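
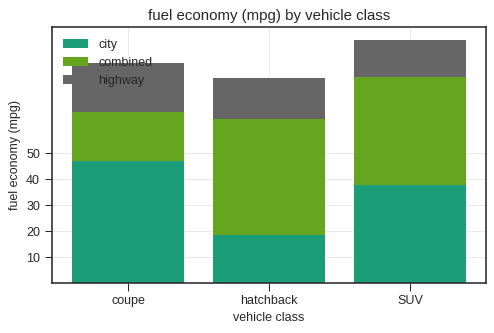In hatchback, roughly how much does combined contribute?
≈ 40

combined top ≈ 60, bottom ≈ 20; segment ≈ 40.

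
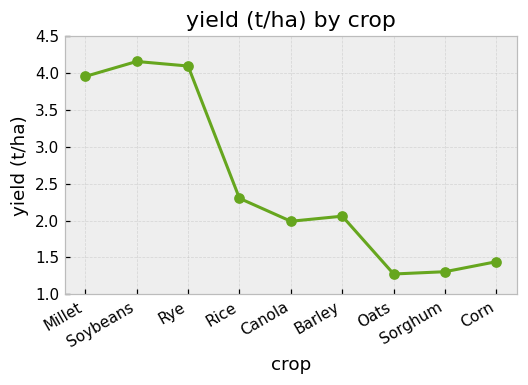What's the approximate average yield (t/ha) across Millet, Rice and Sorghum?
(4.0 + 2.5 + 1.5) / 3 ≈ 2.67.

≈ 2.67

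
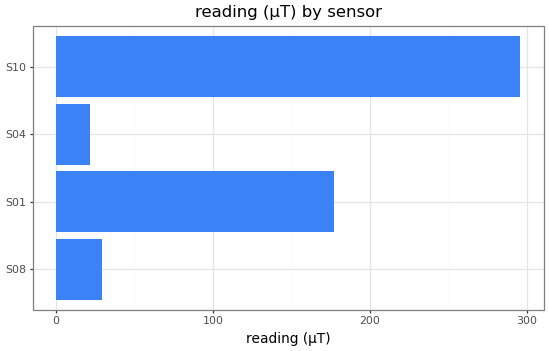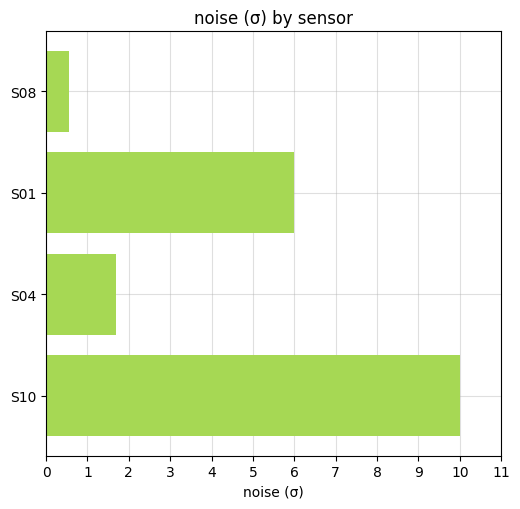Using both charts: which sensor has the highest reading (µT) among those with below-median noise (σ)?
Chart 2 median noise (σ) ≈ 4; below-median sensors: S08, S04. Among those, S08 has the highest reading (µT) (≈ 50).

S08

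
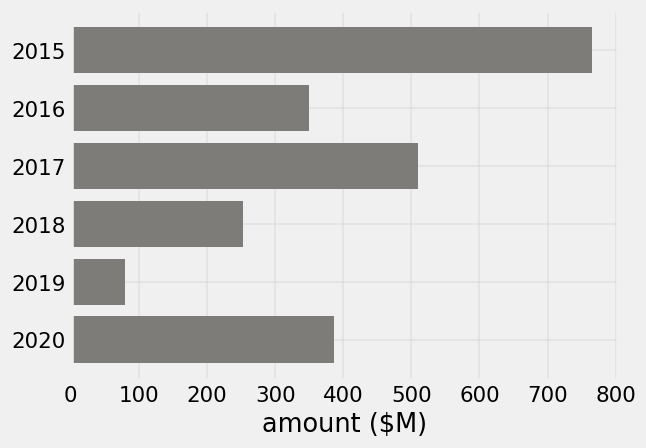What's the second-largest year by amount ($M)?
2017

Top 3: 2015 ≈ 800, 2017 ≈ 500, 2020 ≈ 400.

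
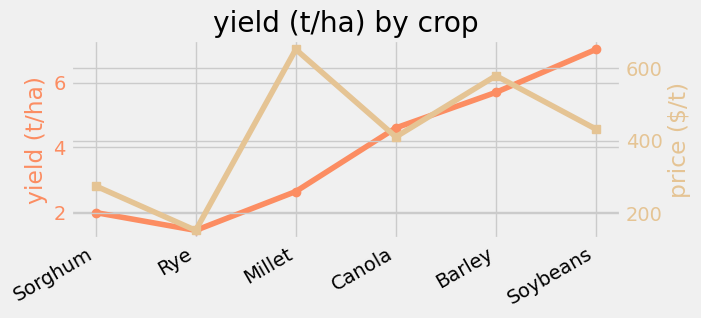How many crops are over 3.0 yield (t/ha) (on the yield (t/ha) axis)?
Above 3.0: Canola, Barley, Soybeans.

3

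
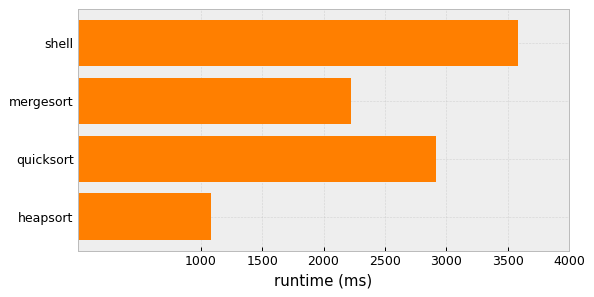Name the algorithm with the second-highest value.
quicksort

Top 3: shell ≈ 3500, quicksort ≈ 3000, mergesort ≈ 2000.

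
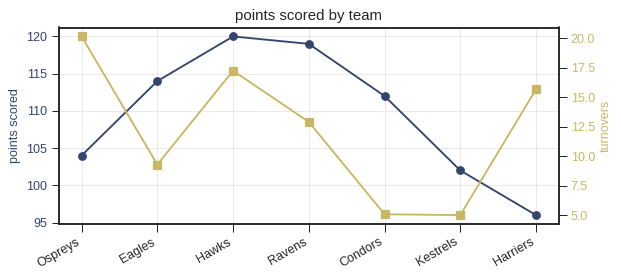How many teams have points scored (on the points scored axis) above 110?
4

Above 110: Eagles, Hawks, Ravens, Condors.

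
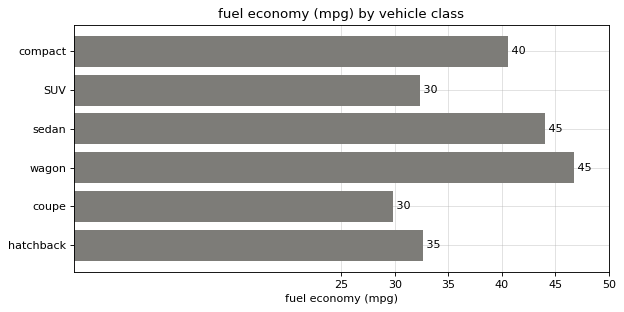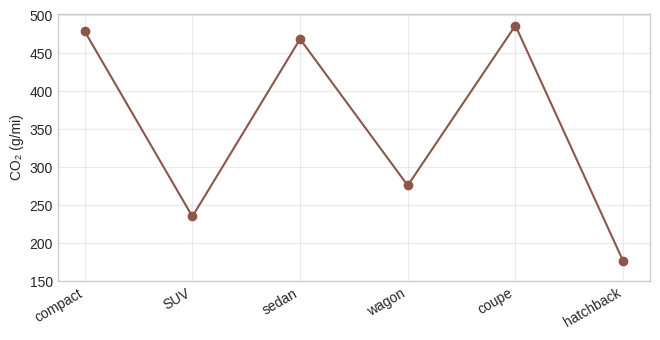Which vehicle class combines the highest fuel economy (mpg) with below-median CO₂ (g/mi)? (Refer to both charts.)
wagon

Chart 2 median CO₂ (g/mi) ≈ 350; below-median vehicle classes: SUV, wagon, hatchback. Among those, wagon has the highest fuel economy (mpg) (≈ 45).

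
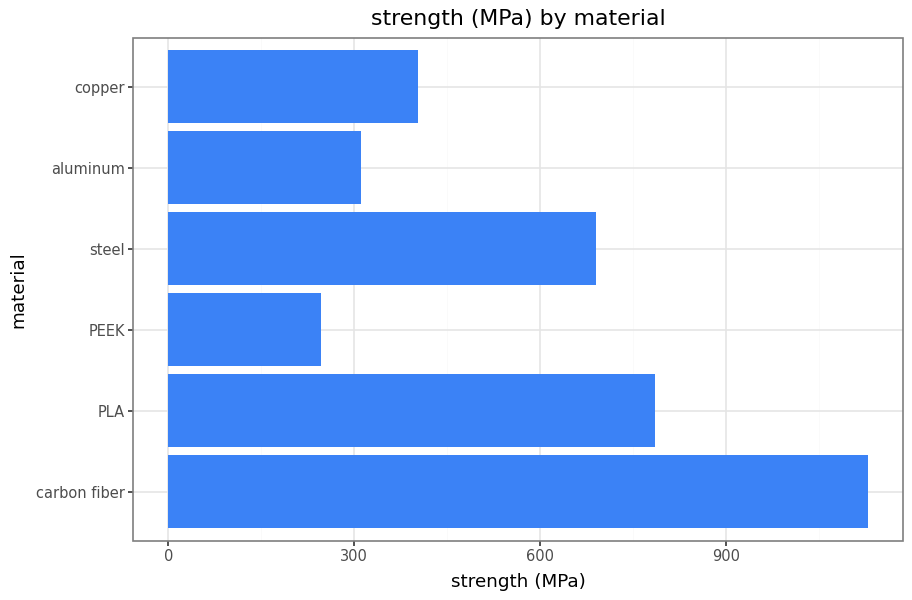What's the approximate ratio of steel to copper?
steel ≈ 700, copper ≈ 400; 700/400 ≈ 1.75.

≈ 1.75×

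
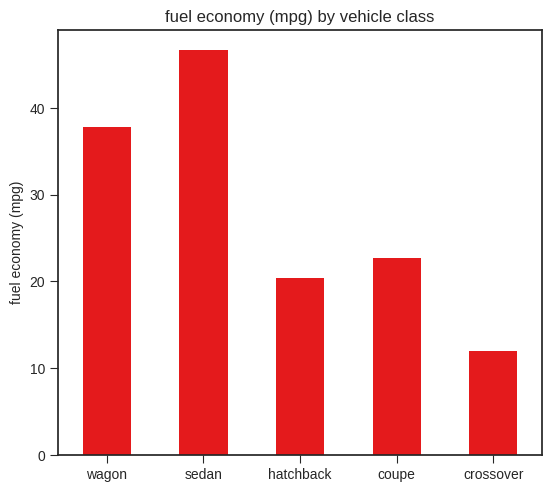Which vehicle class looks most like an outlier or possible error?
sedan ≈ 45; the rest sit between ≈ 10 and ≈ 40.

sedan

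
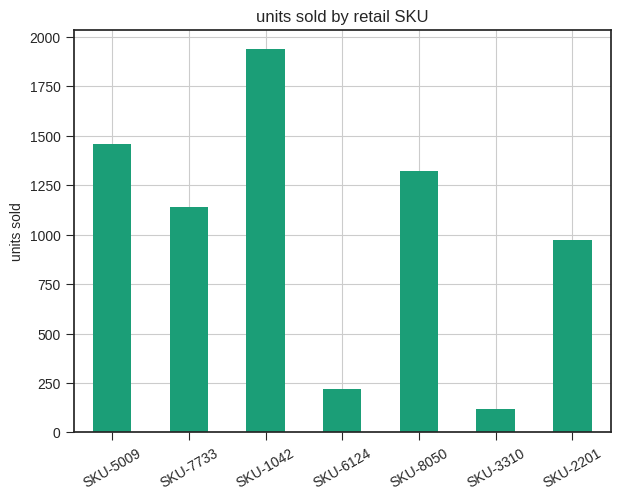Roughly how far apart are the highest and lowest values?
≈ 1800

Max SKU-1042 ≈ 2000, min SKU-3310 ≈ 200; range ≈ 1800.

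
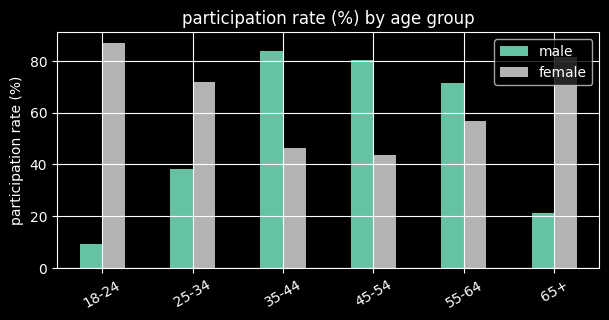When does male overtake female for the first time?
25-34: male ≈ 40 vs female ≈ 70 (not yet); 35-44: male ≈ 80 vs female ≈ 50 (first crossover).

35-44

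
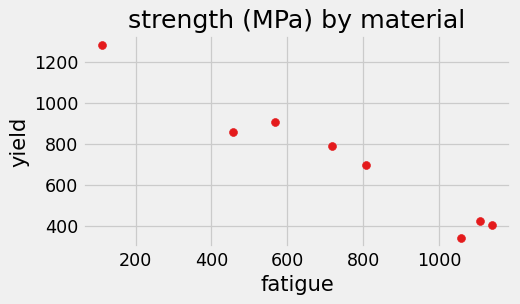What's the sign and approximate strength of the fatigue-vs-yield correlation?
Points are negatively correlated; strong (|r| ≈ 1.0).

negative, strong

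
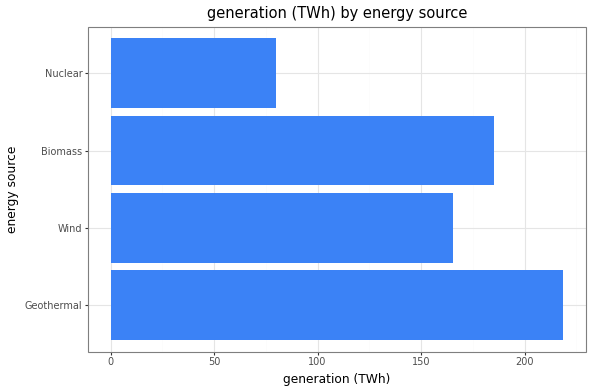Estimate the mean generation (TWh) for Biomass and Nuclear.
≈ 130

(180 + 80) / 2 ≈ 130.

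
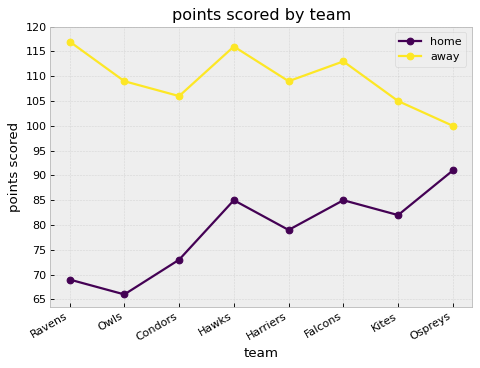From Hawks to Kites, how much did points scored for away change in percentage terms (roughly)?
≈ -8.7%

Hawks ≈ 115, Kites ≈ 105; (105 − 115) / 115 ≈ -8.7%.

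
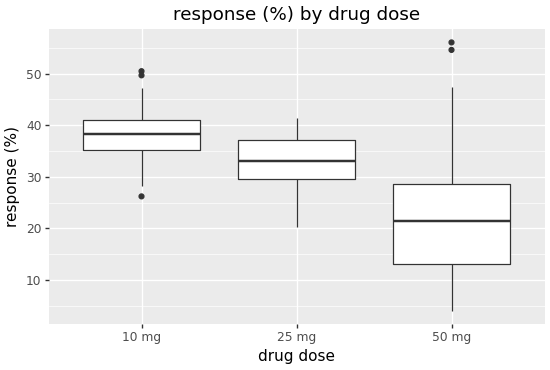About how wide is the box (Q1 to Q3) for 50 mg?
≈ 14

Q3 ≈ 28, Q1 ≈ 14; IQR ≈ 14.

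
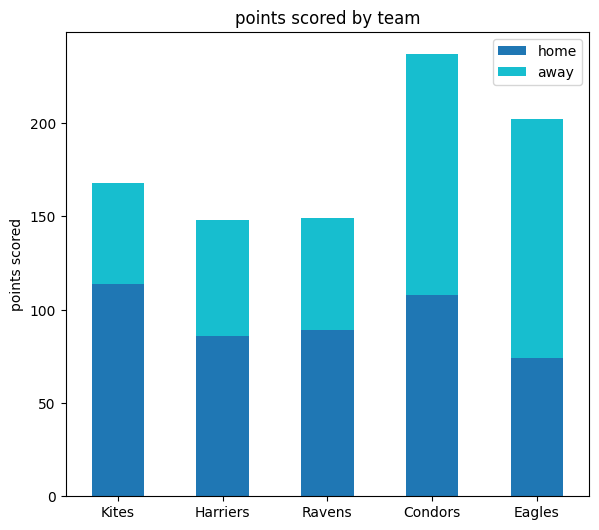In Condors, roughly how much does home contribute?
≈ 100

home top ≈ 100, bottom ≈ 0; segment ≈ 100.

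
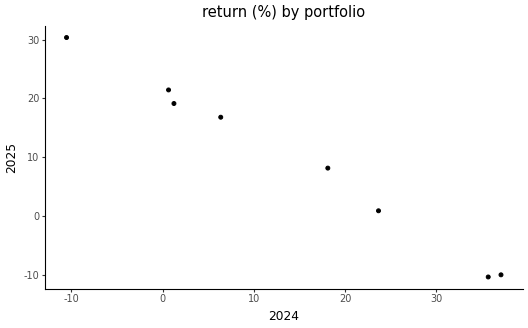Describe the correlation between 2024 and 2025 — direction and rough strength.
negative, strong

Points are negatively correlated; strong (|r| ≈ 1.0).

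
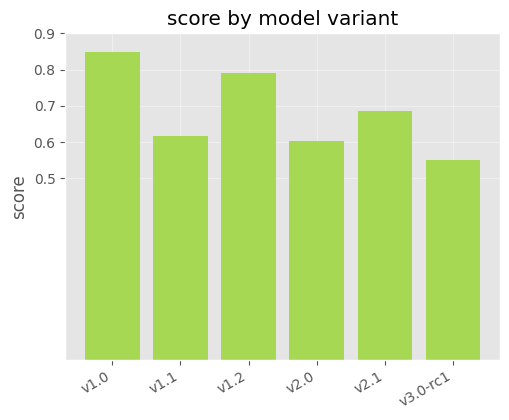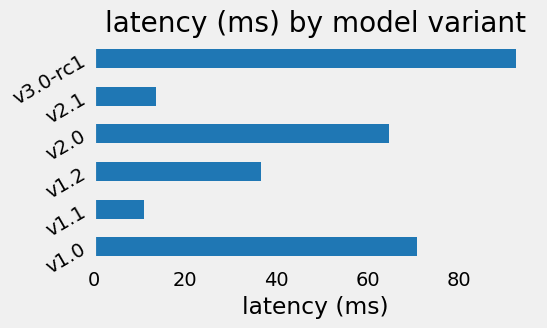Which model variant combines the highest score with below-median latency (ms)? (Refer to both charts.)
Chart 2 median latency (ms) ≈ 50; below-median model variants: v1.1, v1.2, v2.1. Among those, v1.2 has the highest score (≈ 0.8).

v1.2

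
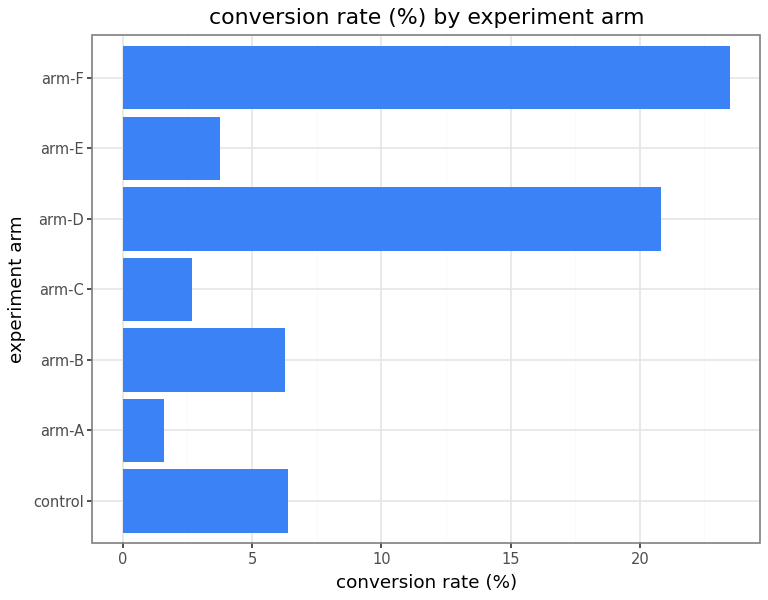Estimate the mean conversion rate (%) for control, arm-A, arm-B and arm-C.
(6 + 2 + 6 + 2) / 4 ≈ 4.

≈ 4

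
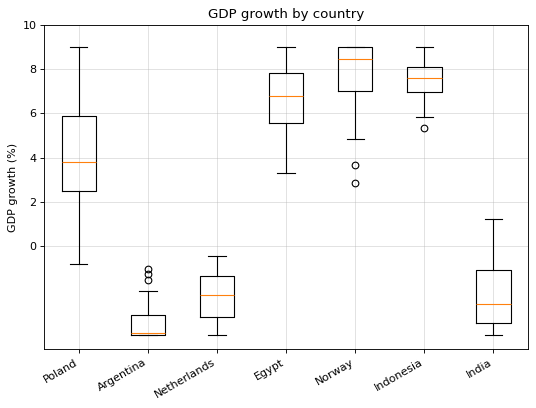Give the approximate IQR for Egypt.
Q3 ≈ 8, Q1 ≈ 6; IQR ≈ 2.

≈ 2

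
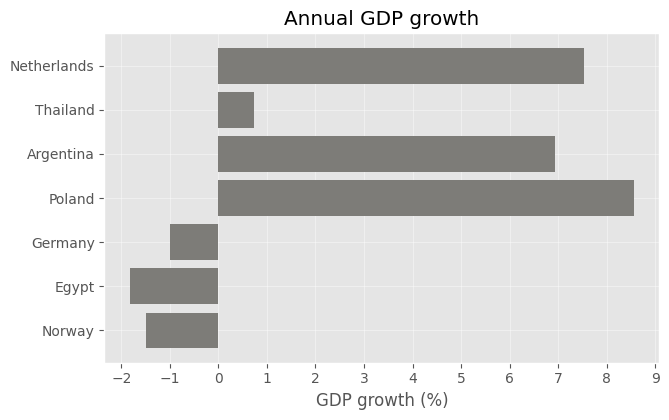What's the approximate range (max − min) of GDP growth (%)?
Max Poland ≈ 9, min Egypt ≈ -2; range ≈ 11.

≈ 11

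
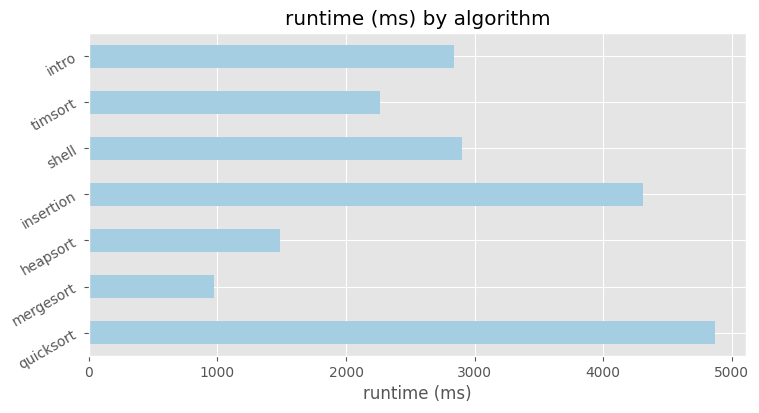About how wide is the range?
≈ 4000

Max quicksort ≈ 5000, min mergesort ≈ 1000; range ≈ 4000.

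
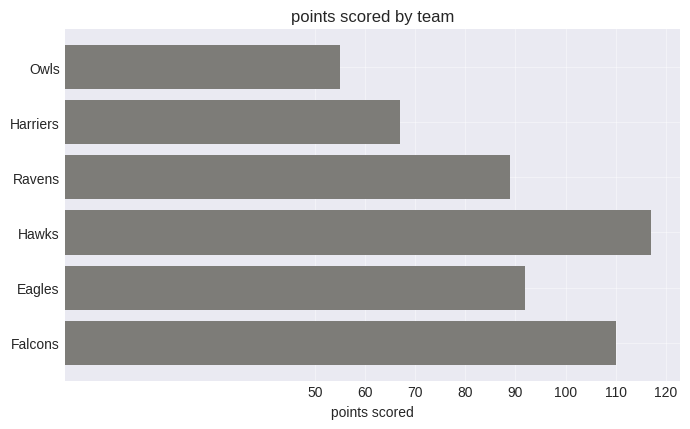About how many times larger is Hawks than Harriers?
Hawks ≈ 120, Harriers ≈ 70; 120/70 ≈ 1.71.

≈ 1.71×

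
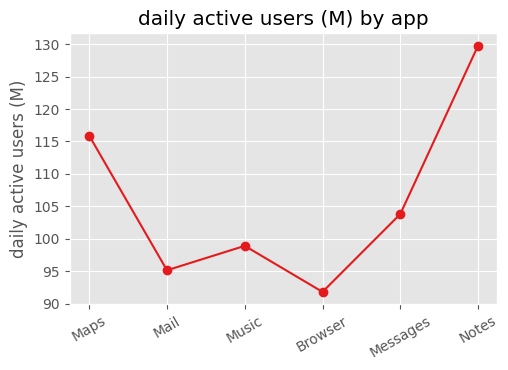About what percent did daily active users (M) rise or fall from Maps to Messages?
≈ -8.7%

Maps ≈ 115, Messages ≈ 105; (105 − 115) / 115 ≈ -8.7%.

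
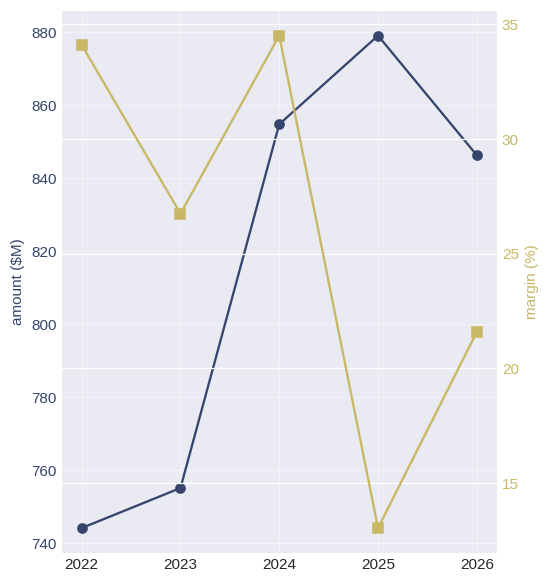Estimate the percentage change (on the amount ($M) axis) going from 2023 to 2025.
2023 ≈ 760, 2025 ≈ 880; (880 − 760) / 760 ≈ +15.8%.

≈ +15.8%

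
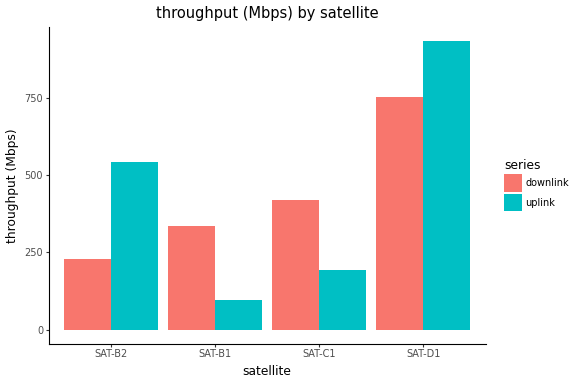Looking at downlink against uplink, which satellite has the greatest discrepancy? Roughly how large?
SAT-B2, ≈ 300 Mbps

SAT-B2: downlink ≈ 200, uplink ≈ 500 → gap ≈ 300. Next-largest (SAT-B1) is only ≈ 200.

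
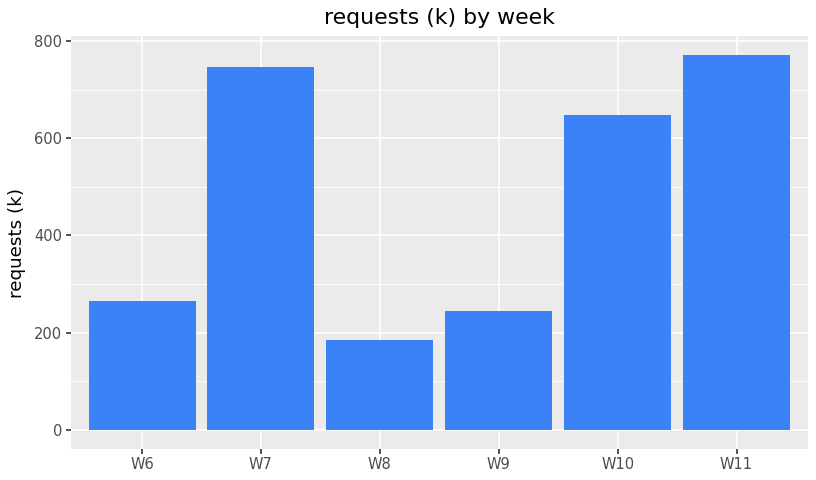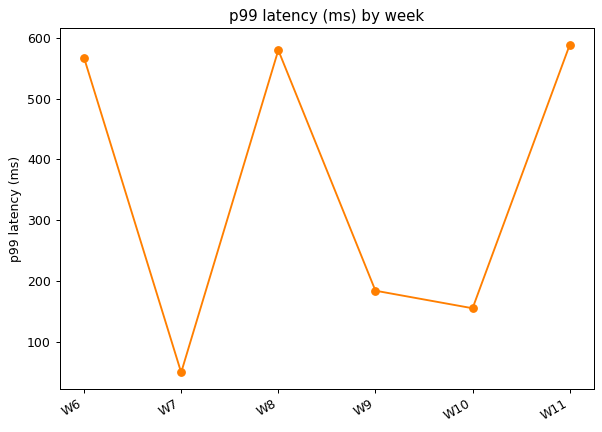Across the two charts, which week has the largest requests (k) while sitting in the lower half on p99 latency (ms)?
W7

Chart 2 median p99 latency (ms) ≈ 400; below-median weeks: W7, W9, W10. Among those, W7 has the highest requests (k) (≈ 700).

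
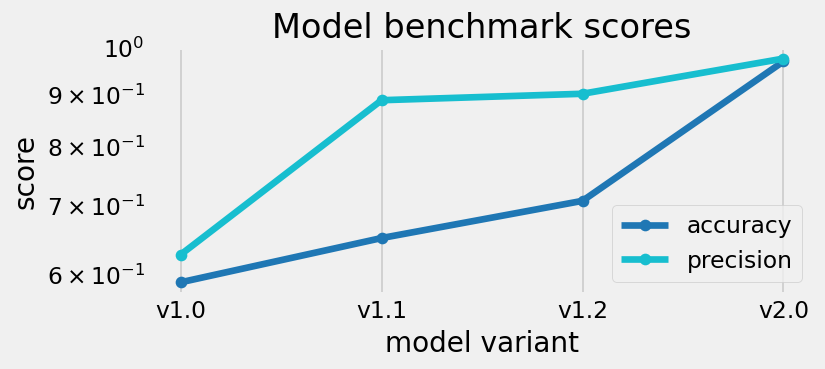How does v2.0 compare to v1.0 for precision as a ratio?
v2.0 ≈ 1.00, v1.0 ≈ 0.65; 1.00/0.65 ≈ 1.54.

≈ 1.54×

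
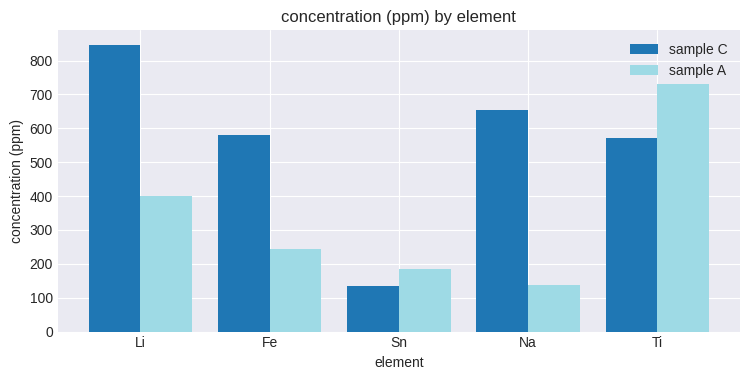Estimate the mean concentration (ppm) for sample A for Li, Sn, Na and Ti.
(400 + 200 + 100 + 700) / 4 ≈ 350.

≈ 350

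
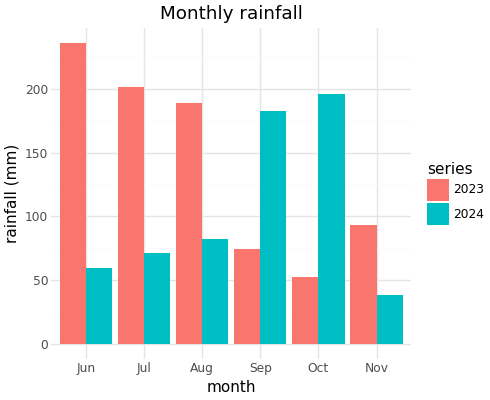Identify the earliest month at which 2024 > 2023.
Sep

Aug: 2024 ≈ 80 vs 2023 ≈ 180 (not yet); Sep: 2024 ≈ 180 vs 2023 ≈ 80 (first crossover).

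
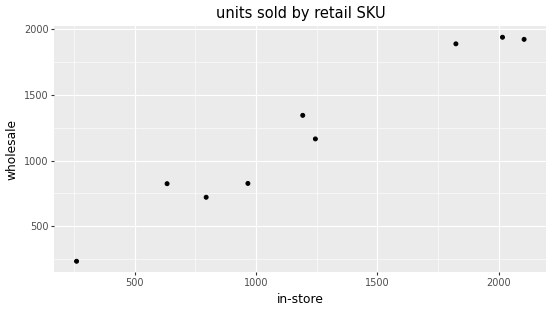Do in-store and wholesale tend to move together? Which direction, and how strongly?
Points are positively correlated; strong (|r| ≈ 1.0).

positive, strong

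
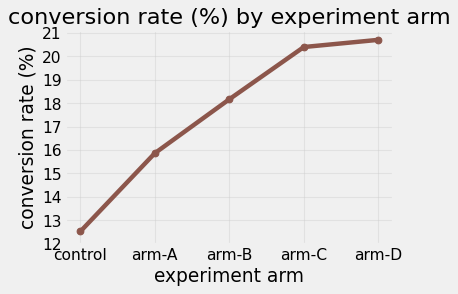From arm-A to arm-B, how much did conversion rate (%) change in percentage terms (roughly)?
arm-A ≈ 16, arm-B ≈ 18; (18 − 16) / 16 ≈ +12.5%.

≈ +12.5%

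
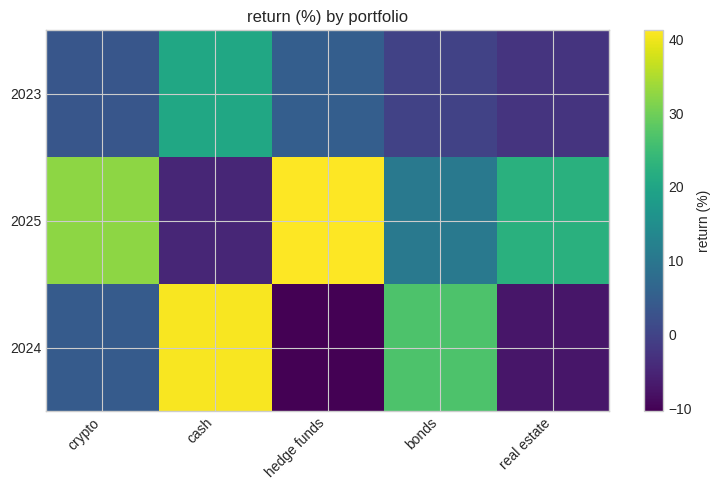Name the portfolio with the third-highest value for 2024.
Top 4 for 2024: cash ≈ 40, bonds ≈ 25, crypto ≈ 5, real estate ≈ -5.

crypto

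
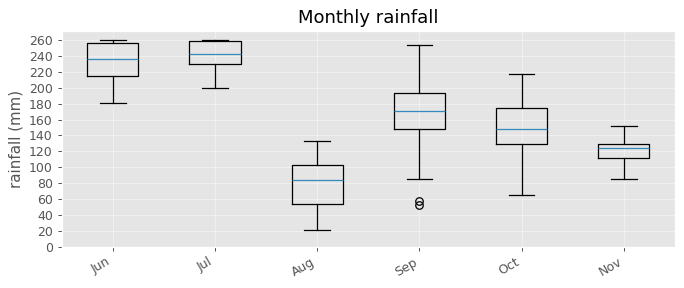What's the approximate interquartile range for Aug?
≈ 40

Q3 ≈ 100, Q1 ≈ 60; IQR ≈ 40.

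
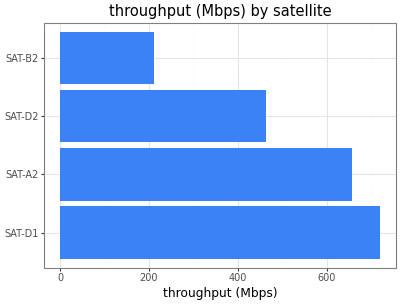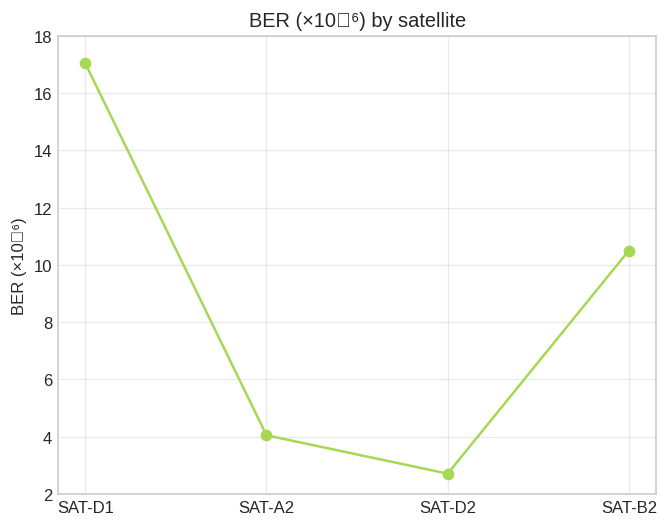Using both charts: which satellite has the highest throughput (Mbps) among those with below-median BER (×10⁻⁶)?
Chart 2 median BER (×10⁻⁶) ≈ 8; below-median satellites: SAT-A2, SAT-D2. Among those, SAT-A2 has the highest throughput (Mbps) (≈ 700).

SAT-A2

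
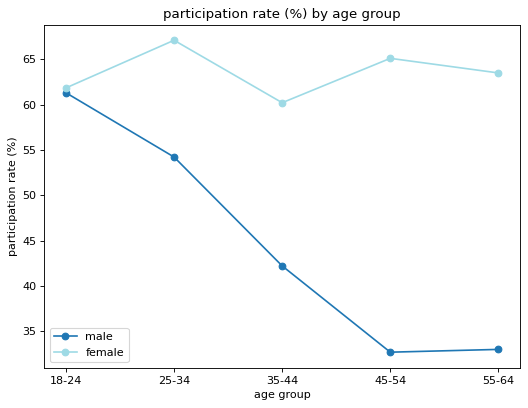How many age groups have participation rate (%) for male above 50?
2

Above 50: 18-24, 25-34.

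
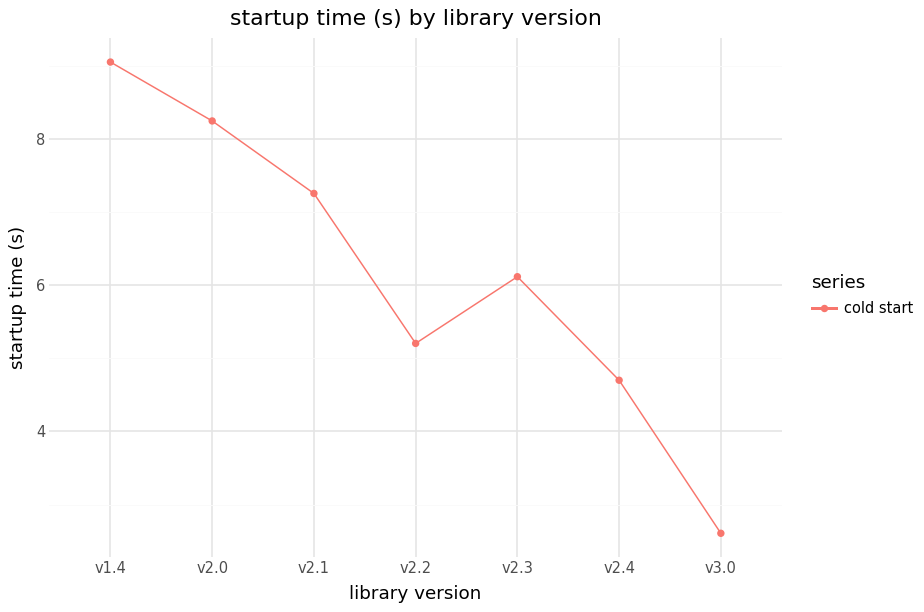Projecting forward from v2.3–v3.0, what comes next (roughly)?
Last three: 6, 5, 3 → slope ≈ -1.5/step → next ≈ 1.5.

≈ 1.5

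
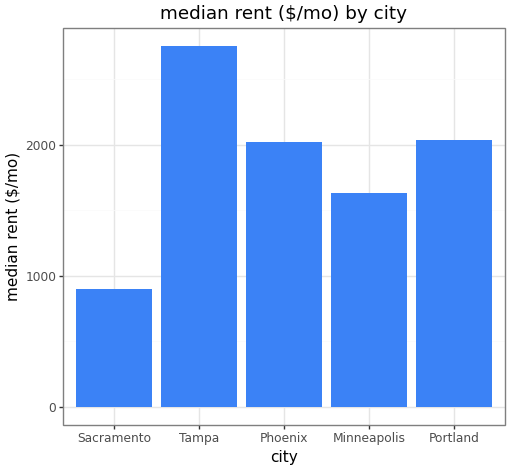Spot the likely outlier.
Sacramento ≈ 1000; the rest sit between ≈ 1500 and ≈ 3000.

Sacramento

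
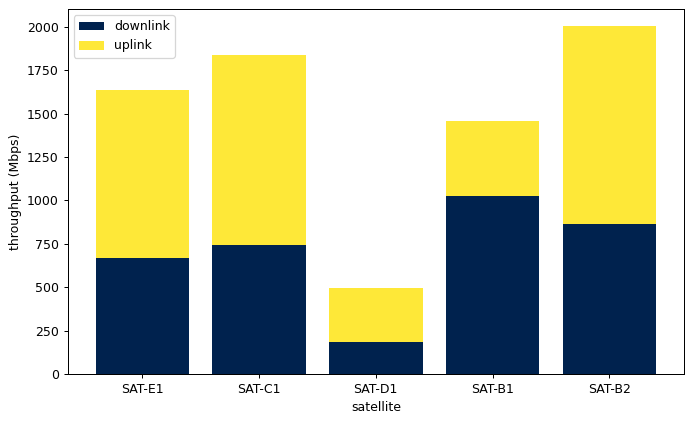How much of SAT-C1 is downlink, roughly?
≈ 800

downlink top ≈ 800, bottom ≈ 0; segment ≈ 800.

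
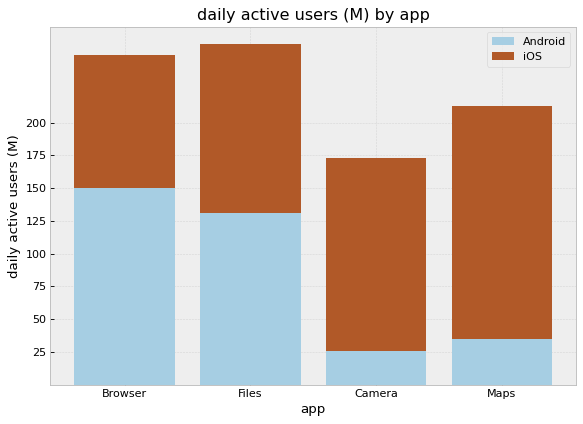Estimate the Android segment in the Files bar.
Android top ≈ 125, bottom ≈ 0; segment ≈ 125.

≈ 125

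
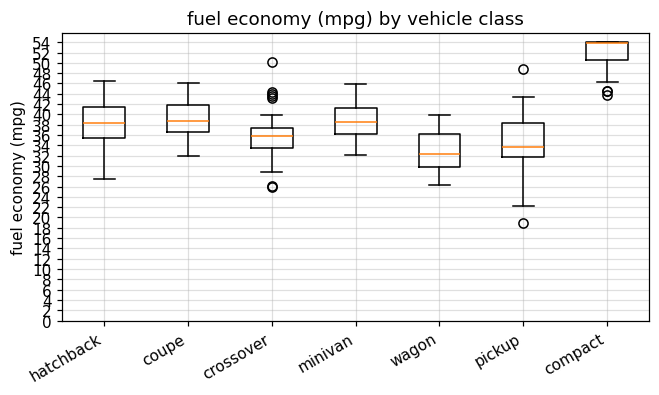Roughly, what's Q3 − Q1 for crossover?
Q3 ≈ 38, Q1 ≈ 34; IQR ≈ 4.

≈ 4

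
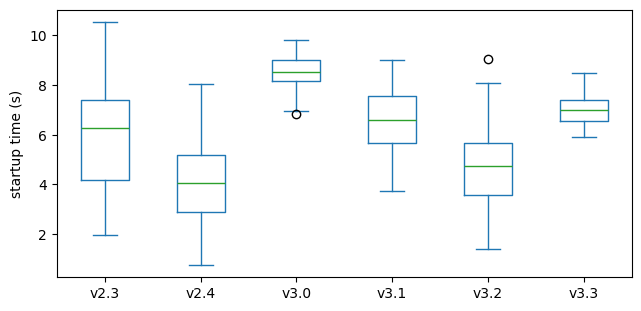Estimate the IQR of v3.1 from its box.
Q3 ≈ 7.5, Q1 ≈ 5.5; IQR ≈ 2.0.

≈ 2.0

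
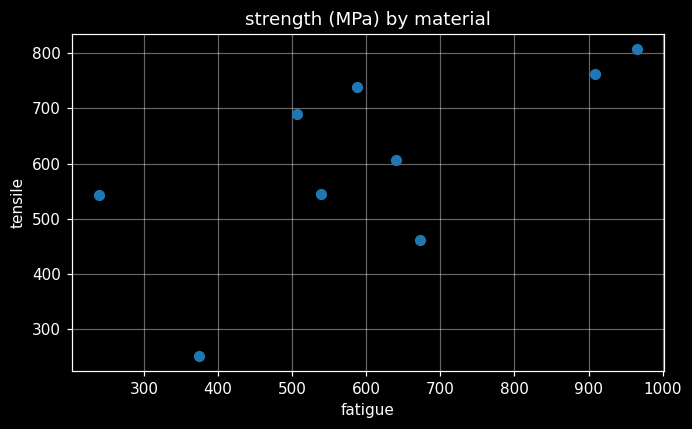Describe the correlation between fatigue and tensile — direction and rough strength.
Points are positively correlated; moderate (|r| ≈ 0.6).

positive, moderate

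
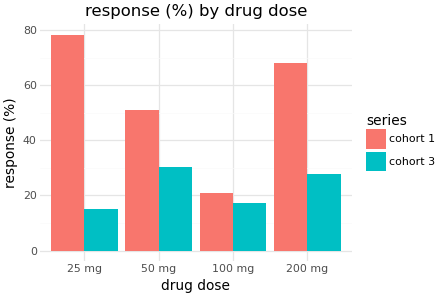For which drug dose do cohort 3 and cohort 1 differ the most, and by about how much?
25 mg: cohort 3 ≈ 20, cohort 1 ≈ 80 → gap ≈ 60. Next-largest (200 mg) is only ≈ 40.

25 mg, ≈ 60 %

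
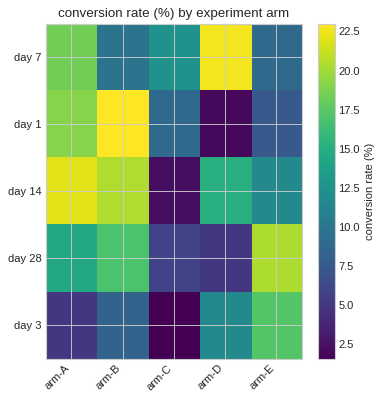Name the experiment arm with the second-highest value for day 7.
arm-A

Top 3 for day 7: arm-D ≈ 22, arm-A ≈ 18, arm-C ≈ 12.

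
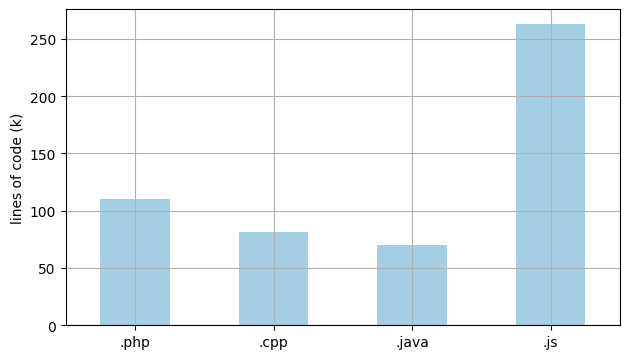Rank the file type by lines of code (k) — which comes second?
Top 3: .js ≈ 275, .php ≈ 100, .cpp ≈ 75.

.php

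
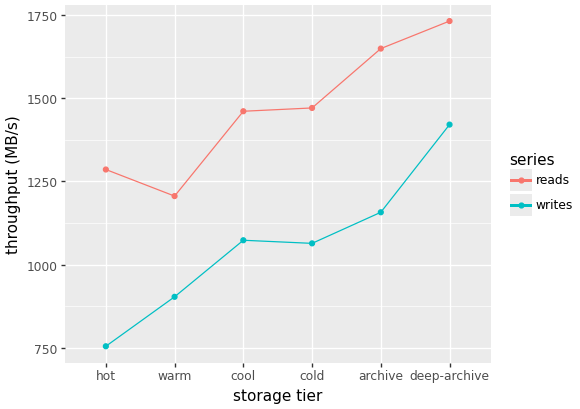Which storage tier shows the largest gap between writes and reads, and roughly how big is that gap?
hot, ≈ 500 MB/s

hot: writes ≈ 800, reads ≈ 1300 → gap ≈ 500. Next-largest (archive) is only ≈ 400.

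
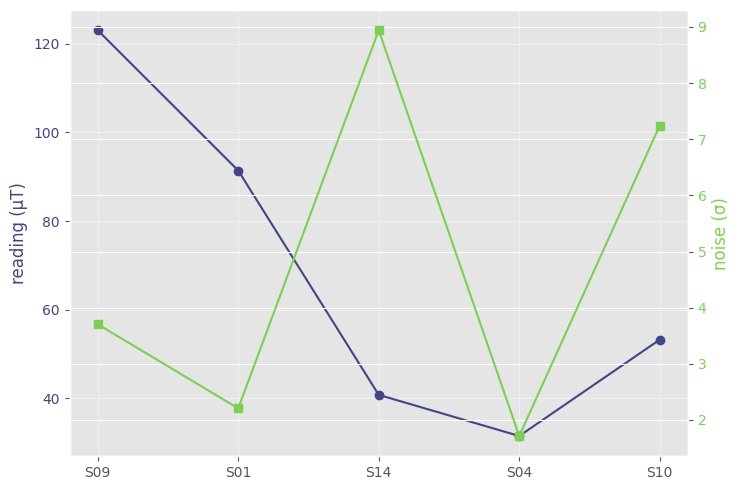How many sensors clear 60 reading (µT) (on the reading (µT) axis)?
Above 60: S09, S01.

2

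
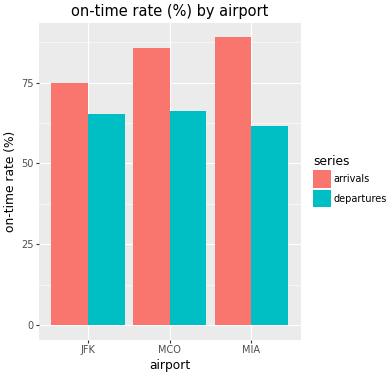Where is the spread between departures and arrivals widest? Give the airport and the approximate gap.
MIA: departures ≈ 60, arrivals ≈ 90 → gap ≈ 30. Next-largest (MCO) is only ≈ 20.

MIA, ≈ 30 %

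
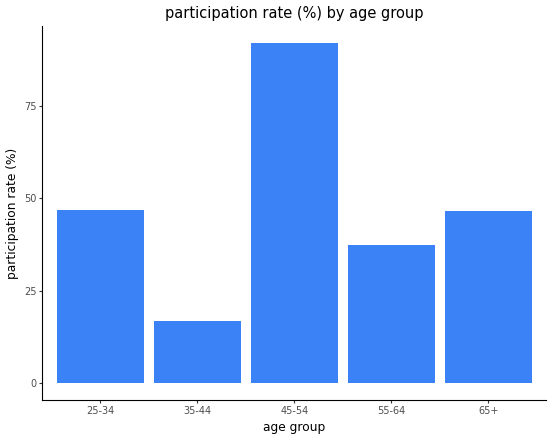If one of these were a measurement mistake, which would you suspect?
45-54 ≈ 90; the rest sit between ≈ 20 and ≈ 50.

45-54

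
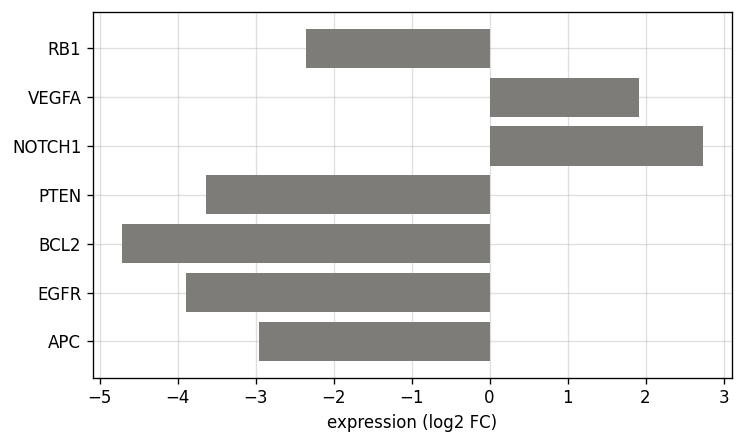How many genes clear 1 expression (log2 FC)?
2

Above 1: VEGFA, NOTCH1.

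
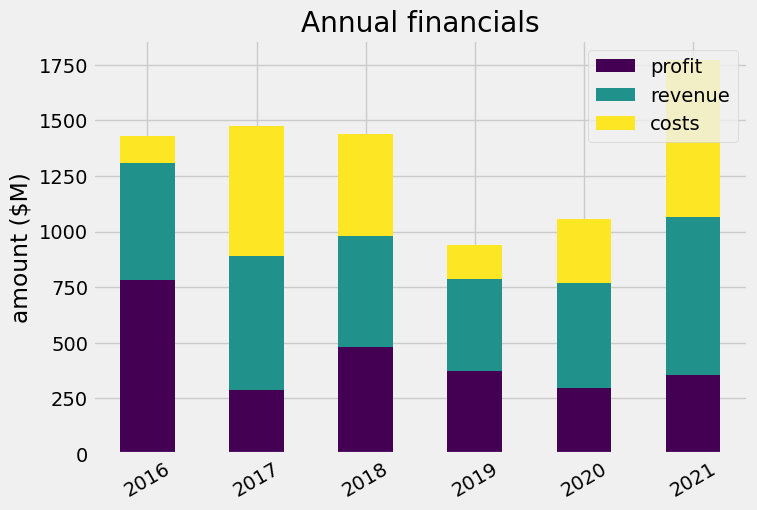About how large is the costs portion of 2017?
costs top ≈ 1400, bottom ≈ 800; segment ≈ 600.

≈ 600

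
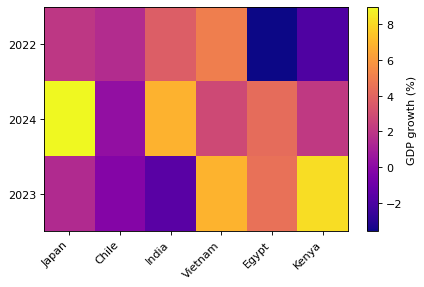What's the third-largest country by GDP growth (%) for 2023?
Top 4 for 2023: Kenya ≈ 8, Vietnam ≈ 6, Egypt ≈ 4, Japan ≈ 2.

Egypt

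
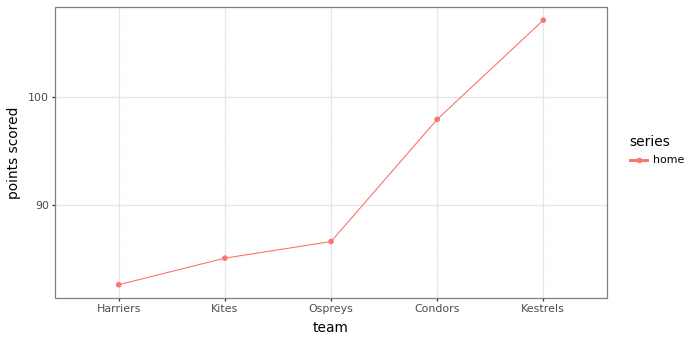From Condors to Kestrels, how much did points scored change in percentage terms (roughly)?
≈ +10%

Condors ≈ 100, Kestrels ≈ 110; (110 − 100) / 100 ≈ +10%.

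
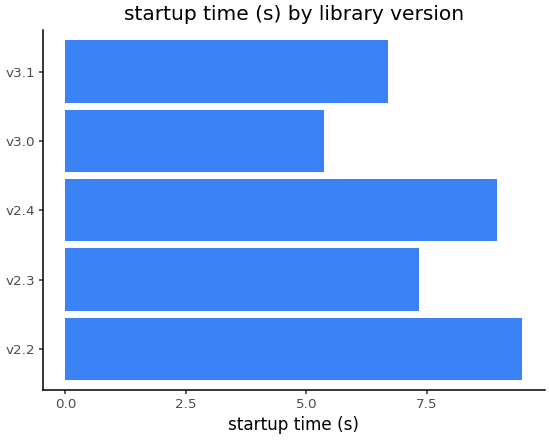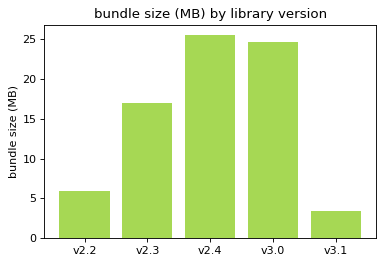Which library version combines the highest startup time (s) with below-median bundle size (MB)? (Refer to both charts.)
Chart 2 median bundle size (MB) ≈ 15; below-median library versions: v2.2, v3.1. Among those, v2.2 has the highest startup time (s) (≈ 9).

v2.2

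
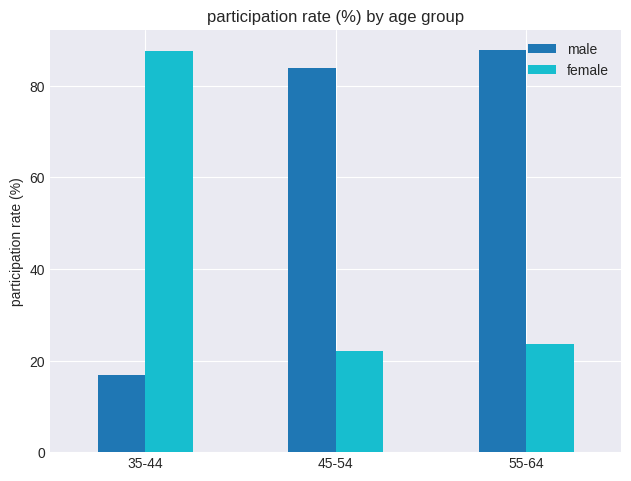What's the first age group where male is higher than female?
35-44: male ≈ 20 vs female ≈ 90 (not yet); 45-54: male ≈ 80 vs female ≈ 20 (first crossover).

45-54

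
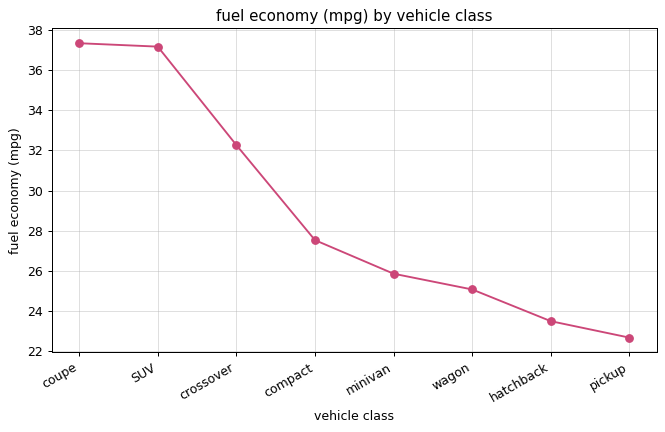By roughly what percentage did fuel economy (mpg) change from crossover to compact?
≈ -12.5%

crossover ≈ 32, compact ≈ 28; (28 − 32) / 32 ≈ -12.5%.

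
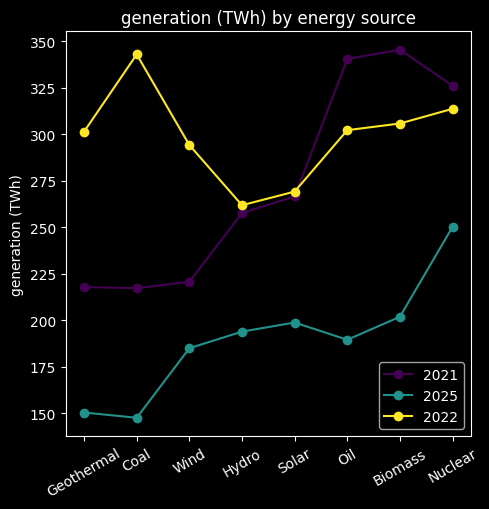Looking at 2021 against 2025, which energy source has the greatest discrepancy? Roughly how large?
Oil: 2021 ≈ 340, 2025 ≈ 180 → gap ≈ 160. Next-largest (Biomass) is only ≈ 140.

Oil, ≈ 160 TWh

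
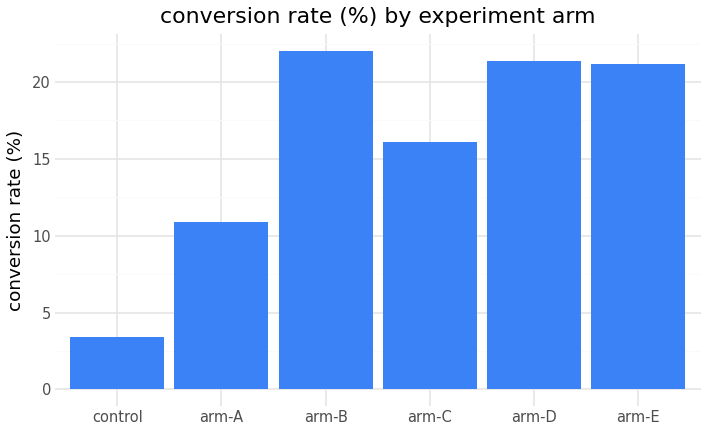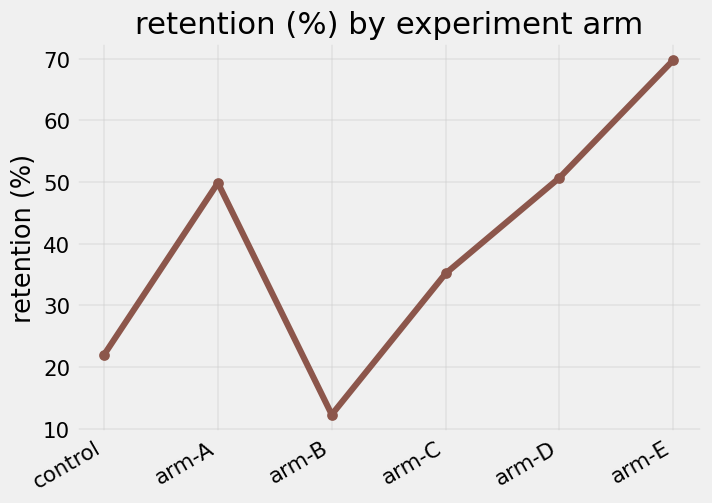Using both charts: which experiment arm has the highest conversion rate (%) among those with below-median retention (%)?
arm-B

Chart 2 median retention (%) ≈ 40; below-median experiment arms: control, arm-B, arm-C. Among those, arm-B has the highest conversion rate (%) (≈ 20).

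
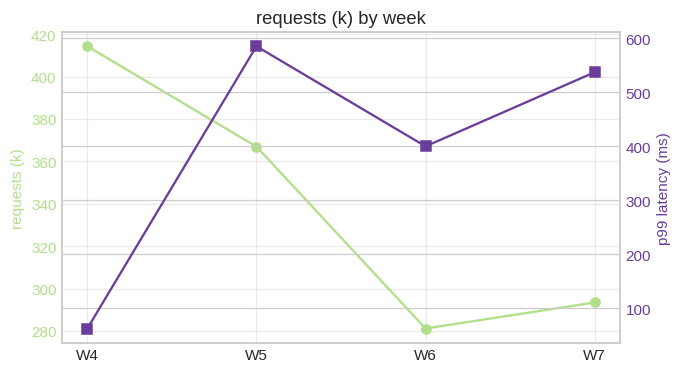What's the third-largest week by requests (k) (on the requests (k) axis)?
Top 4 (on the requests (k) axis): W4 ≈ 420, W5 ≈ 360, W7 ≈ 300, W6 ≈ 280.

W7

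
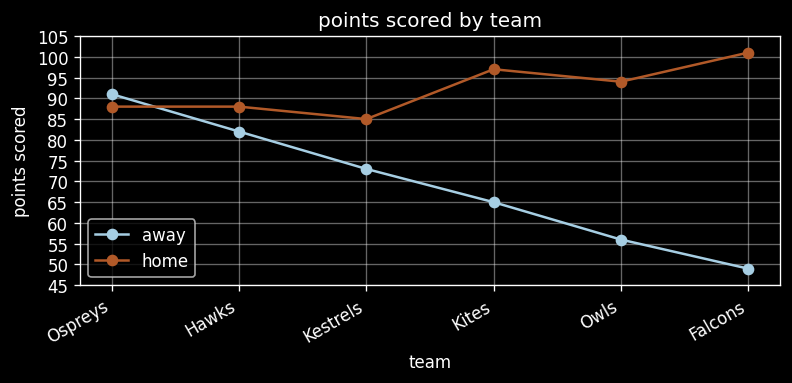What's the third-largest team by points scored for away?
Kestrels

Top 4 for away: Ospreys ≈ 90, Hawks ≈ 80, Kestrels ≈ 75, Kites ≈ 65.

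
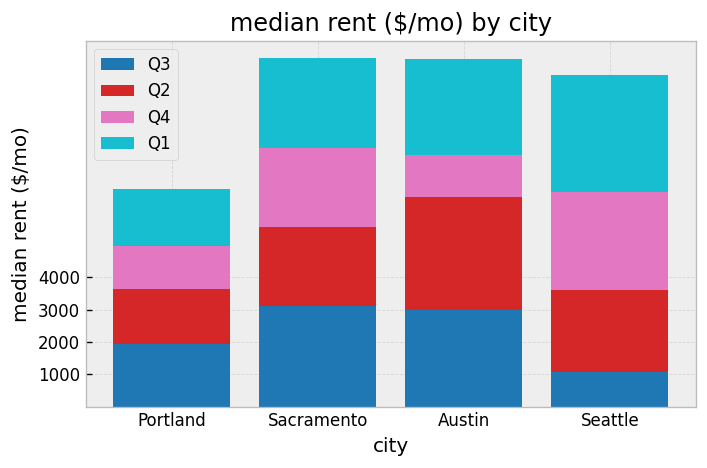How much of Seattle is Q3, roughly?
≈ 1000

Q3 top ≈ 1000, bottom ≈ 0; segment ≈ 1000.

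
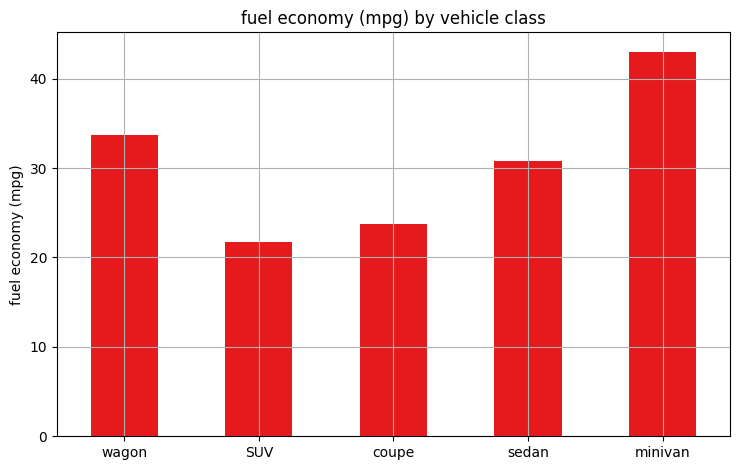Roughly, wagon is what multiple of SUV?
wagon ≈ 35, SUV ≈ 20; 35/20 ≈ 1.75.

≈ 1.75×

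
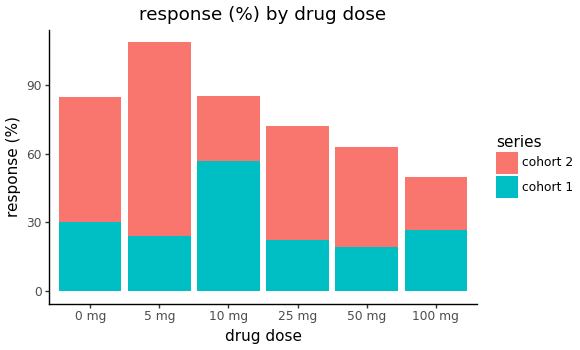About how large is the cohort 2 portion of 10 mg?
cohort 2 top ≈ 90, bottom ≈ 60; segment ≈ 30.

≈ 30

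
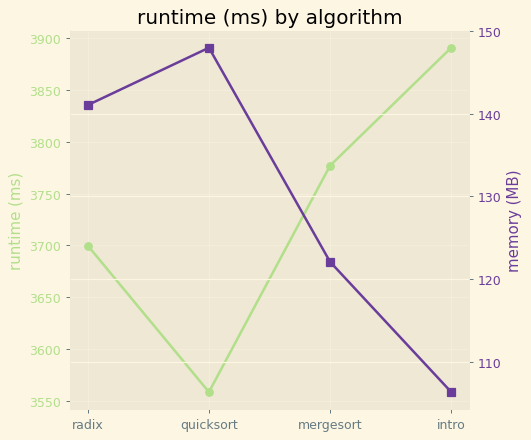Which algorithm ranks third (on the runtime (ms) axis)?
radix

Top 4 (on the runtime (ms) axis): intro ≈ 3900, mergesort ≈ 3800, radix ≈ 3700, quicksort ≈ 3550.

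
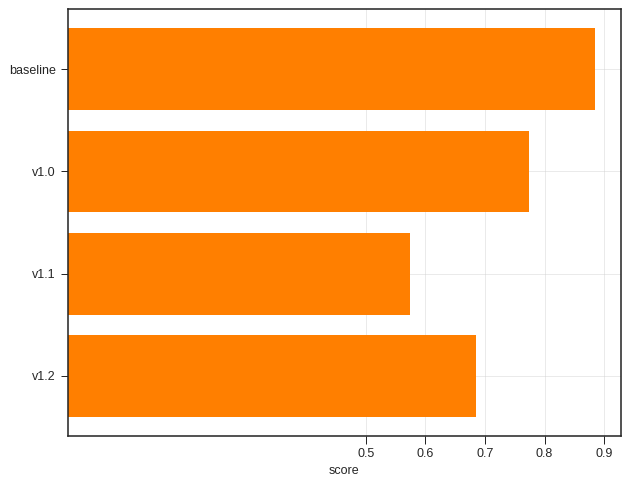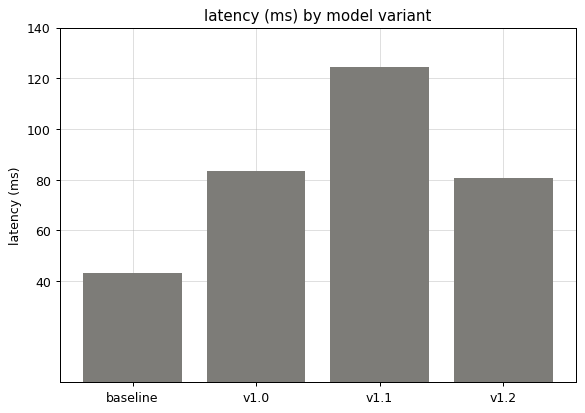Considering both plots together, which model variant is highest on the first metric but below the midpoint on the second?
baseline

Chart 2 median latency (ms) ≈ 80; below-median model variants: baseline, v1.2. Among those, baseline has the highest score (≈ 0.9).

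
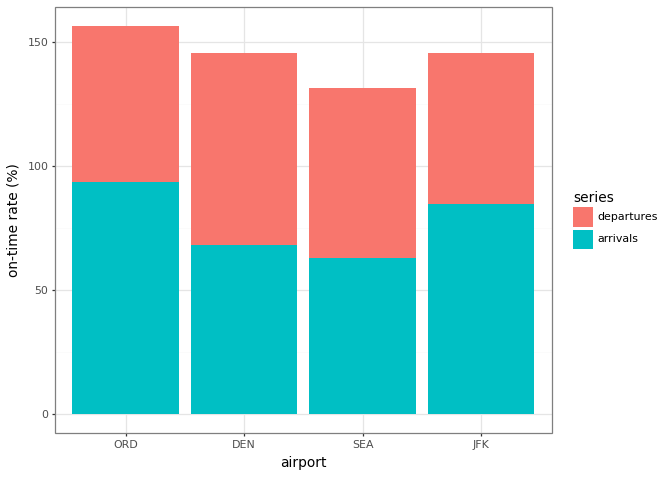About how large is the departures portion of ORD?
departures top ≈ 160, bottom ≈ 100; segment ≈ 60.

≈ 60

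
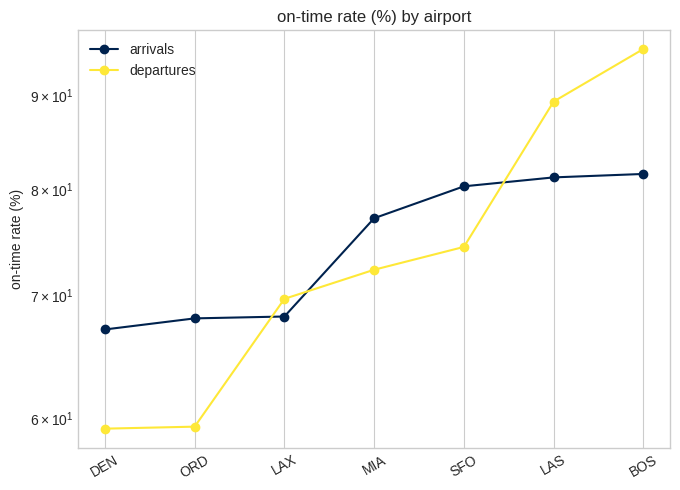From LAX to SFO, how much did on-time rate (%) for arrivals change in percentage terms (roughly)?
≈ +14.3%

LAX ≈ 70, SFO ≈ 80; (80 − 70) / 70 ≈ +14.3%.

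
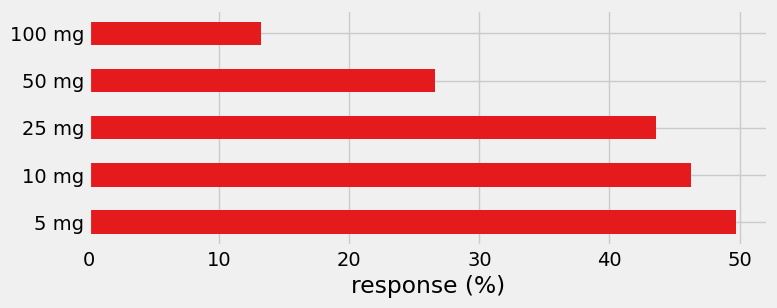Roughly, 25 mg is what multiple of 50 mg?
25 mg ≈ 45, 50 mg ≈ 25; 45/25 ≈ 1.8.

≈ 1.8×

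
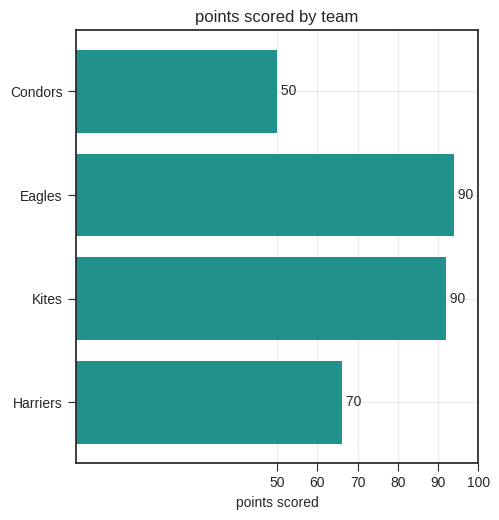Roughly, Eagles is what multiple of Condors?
Eagles ≈ 90, Condors ≈ 50; 90/50 ≈ 1.8.

≈ 1.8×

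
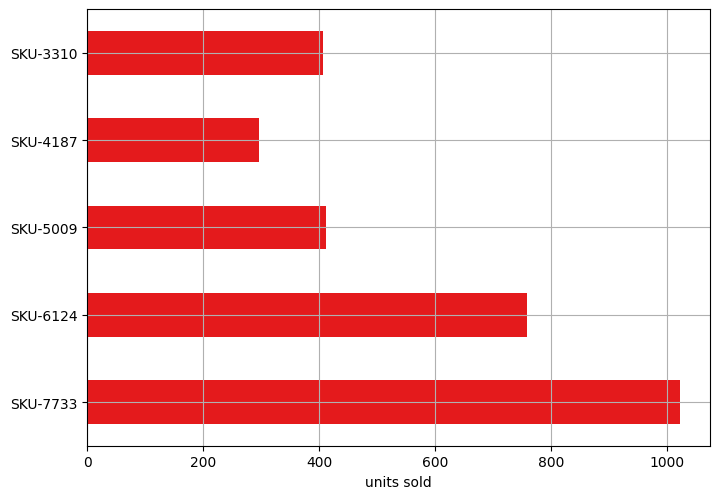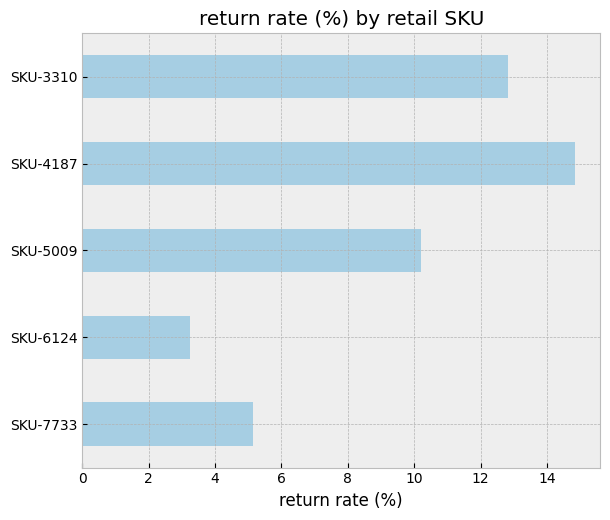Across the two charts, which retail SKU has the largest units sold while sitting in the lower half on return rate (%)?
Chart 2 median return rate (%) ≈ 10; below-median retail SKUs: SKU-7733, SKU-6124. Among those, SKU-7733 has the highest units sold (≈ 1000).

SKU-7733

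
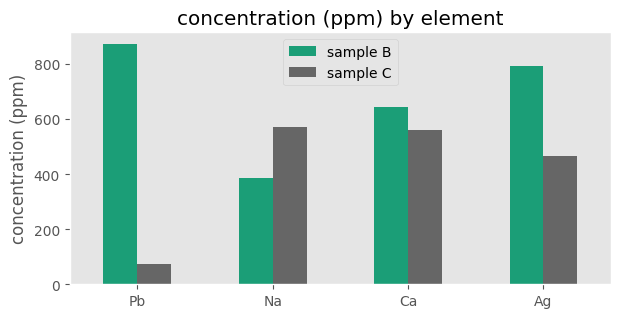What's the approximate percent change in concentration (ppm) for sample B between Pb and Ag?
Pb ≈ 900, Ag ≈ 800; (800 − 900) / 900 ≈ -11.1%.

≈ -11.1%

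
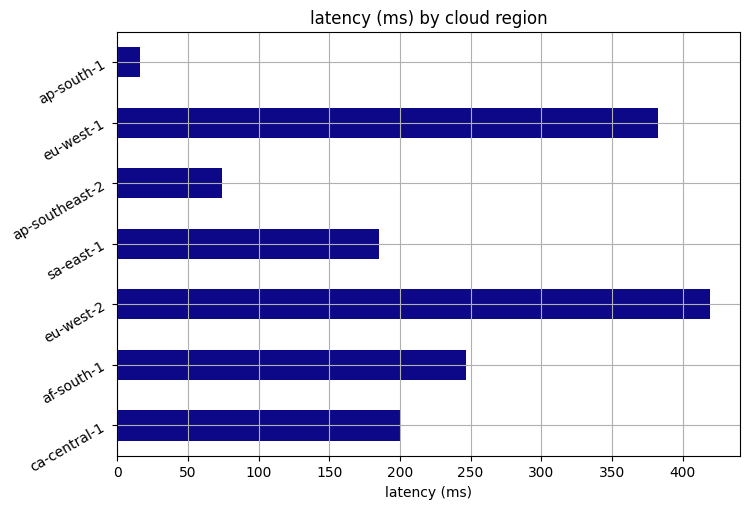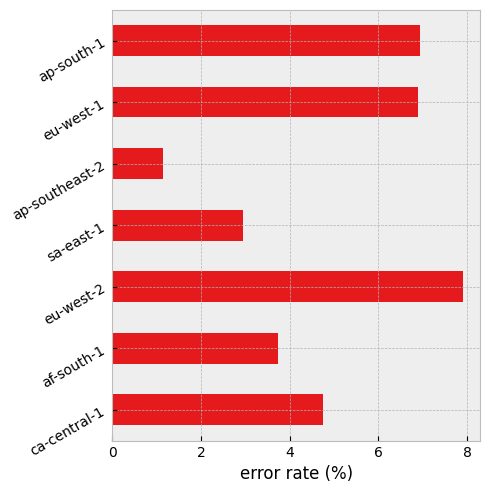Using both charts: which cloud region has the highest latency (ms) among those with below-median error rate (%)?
Chart 2 median error rate (%) ≈ 5; below-median cloud regions: af-south-1, sa-east-1, ap-southeast-2. Among those, af-south-1 has the highest latency (ms) (≈ 250).

af-south-1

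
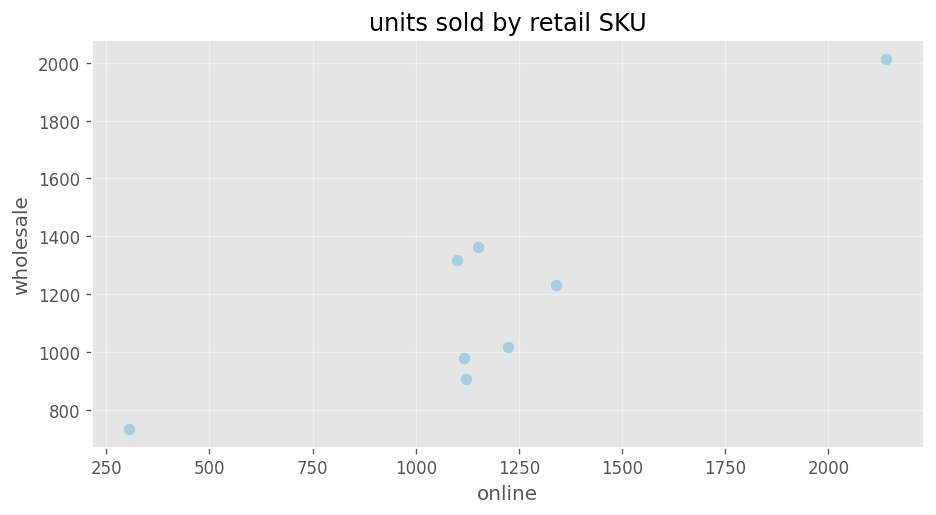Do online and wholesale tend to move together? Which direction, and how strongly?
positive, strong

Points are positively correlated; strong (|r| ≈ 0.9).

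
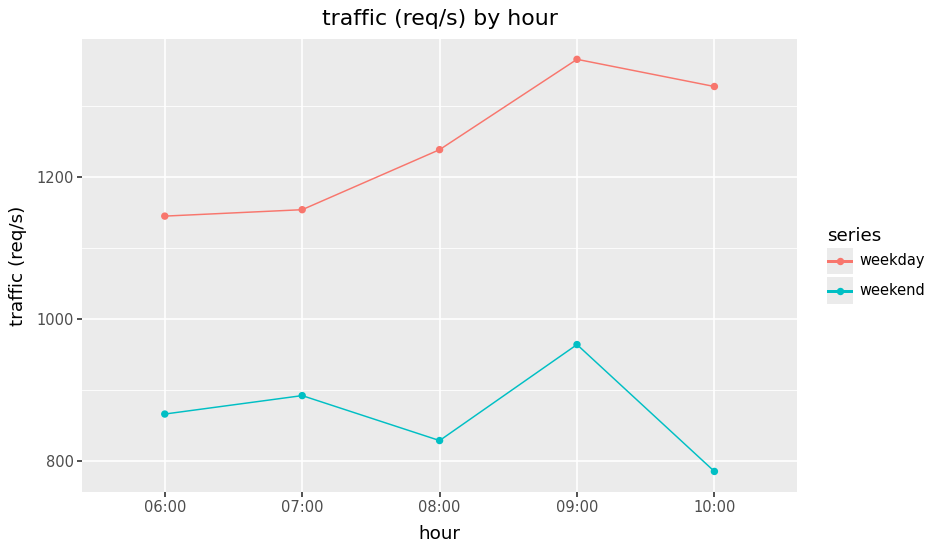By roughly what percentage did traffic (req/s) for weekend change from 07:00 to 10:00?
07:00 ≈ 900, 10:00 ≈ 800; (800 − 900) / 900 ≈ -11.1%.

≈ -11.1%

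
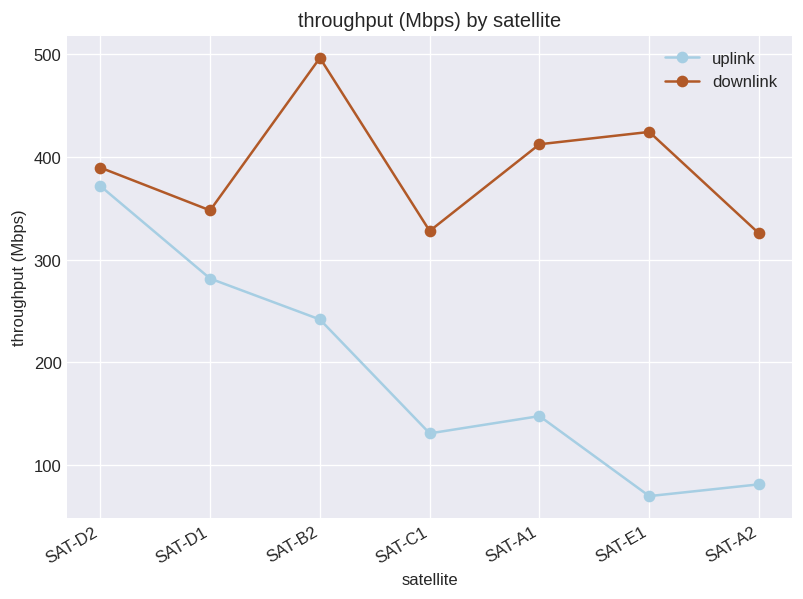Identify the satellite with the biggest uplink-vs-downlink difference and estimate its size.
SAT-E1: uplink ≈ 50, downlink ≈ 400 → gap ≈ 350. Next-largest (SAT-A1) is only ≈ 250.

SAT-E1, ≈ 350 Mbps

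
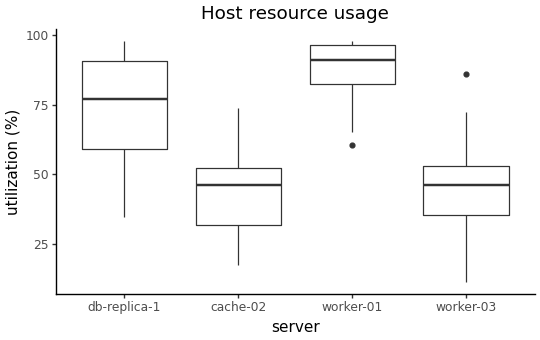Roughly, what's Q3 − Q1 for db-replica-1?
≈ 30

Q3 ≈ 90, Q1 ≈ 60; IQR ≈ 30.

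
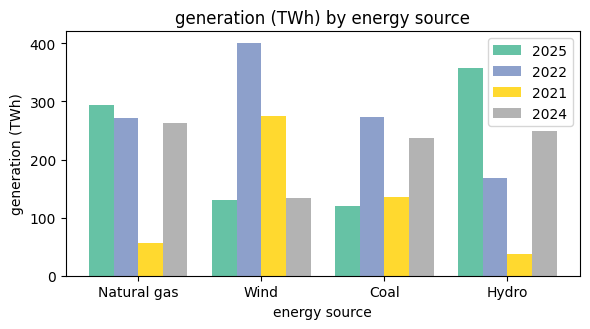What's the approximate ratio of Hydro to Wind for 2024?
≈ 1.67×

Hydro ≈ 250, Wind ≈ 150; 250/150 ≈ 1.67.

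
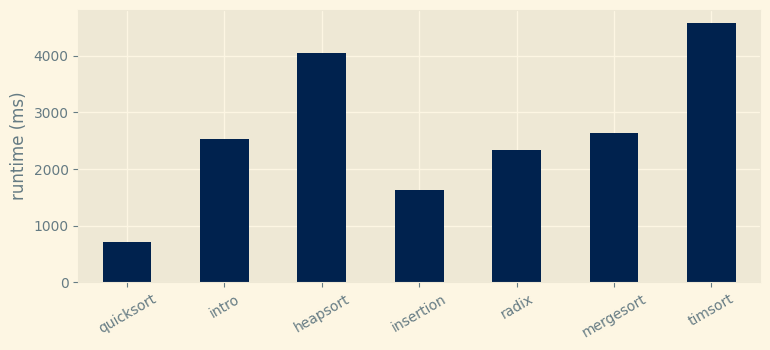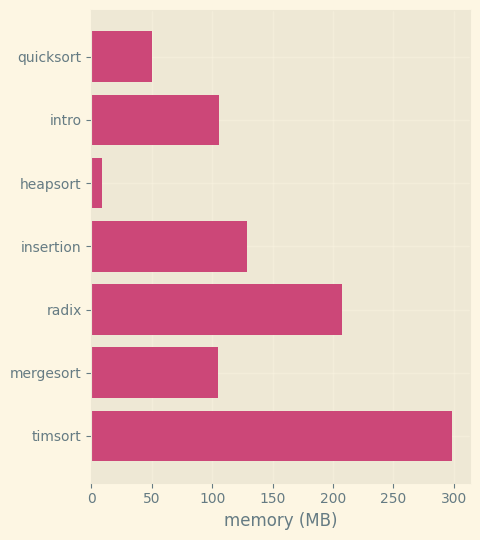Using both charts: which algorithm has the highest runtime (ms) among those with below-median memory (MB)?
Chart 2 median memory (MB) ≈ 100; below-median algorithms: quicksort, heapsort, mergesort. Among those, heapsort has the highest runtime (ms) (≈ 4000).

heapsort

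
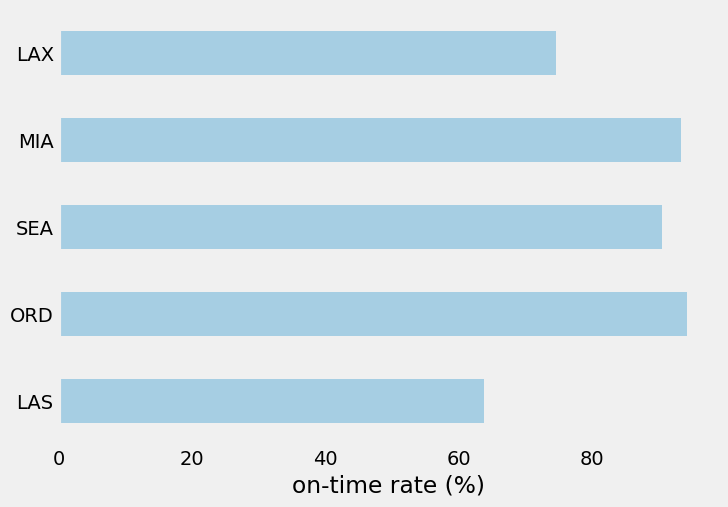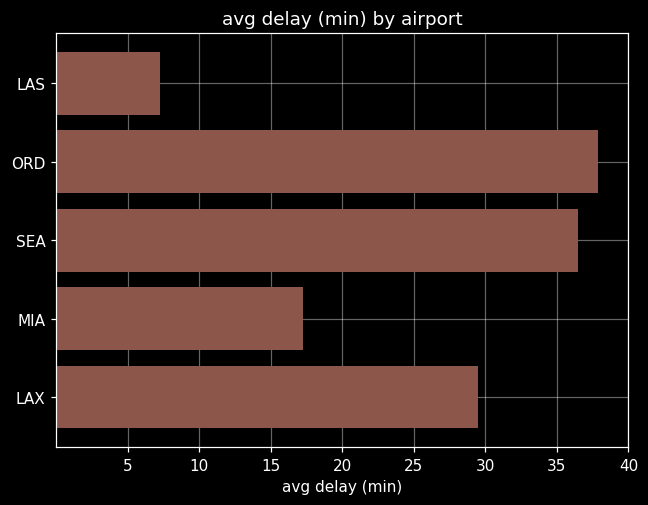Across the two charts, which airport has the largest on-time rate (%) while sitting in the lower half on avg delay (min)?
Chart 2 median avg delay (min) ≈ 30; below-median airports: LAS, MIA. Among those, MIA has the highest on-time rate (%) (≈ 90).

MIA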